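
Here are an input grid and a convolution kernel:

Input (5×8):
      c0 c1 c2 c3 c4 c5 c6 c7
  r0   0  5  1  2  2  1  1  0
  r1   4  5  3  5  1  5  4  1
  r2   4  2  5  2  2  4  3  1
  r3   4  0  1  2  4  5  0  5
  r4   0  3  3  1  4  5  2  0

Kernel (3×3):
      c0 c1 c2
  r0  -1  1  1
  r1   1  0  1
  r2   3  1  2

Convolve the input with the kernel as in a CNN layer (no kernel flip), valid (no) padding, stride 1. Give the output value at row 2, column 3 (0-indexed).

The receptive field on the input at this output position is [2 2 4 / 2 4 5 / 1 4 5]. Elementwise product with the kernel and sum: 2·-1 + 2·1 + 4·1 + 2·1 + 5·1 + 1·3 + 4·1 + 5·2.

28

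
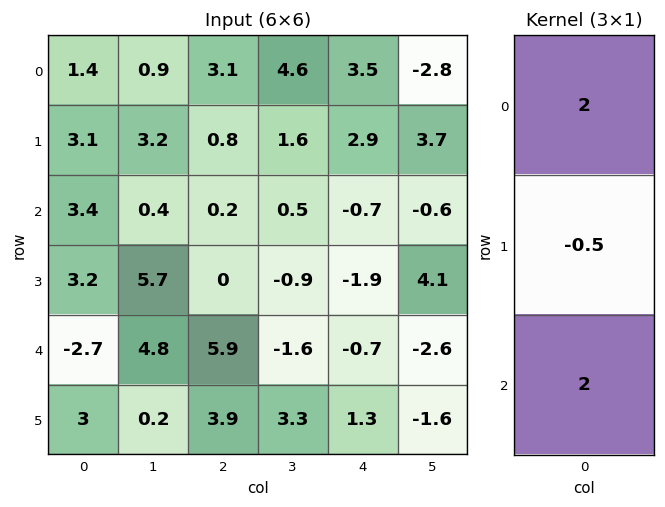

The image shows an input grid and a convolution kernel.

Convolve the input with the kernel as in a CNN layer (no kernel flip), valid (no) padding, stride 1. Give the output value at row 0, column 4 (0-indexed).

The receptive field on the input at this output position is [3.5 / 2.9 / -0.7]. Elementwise product with the kernel and sum: 3.5·2 + 2.9·-0.5 + -0.7·2.

4.15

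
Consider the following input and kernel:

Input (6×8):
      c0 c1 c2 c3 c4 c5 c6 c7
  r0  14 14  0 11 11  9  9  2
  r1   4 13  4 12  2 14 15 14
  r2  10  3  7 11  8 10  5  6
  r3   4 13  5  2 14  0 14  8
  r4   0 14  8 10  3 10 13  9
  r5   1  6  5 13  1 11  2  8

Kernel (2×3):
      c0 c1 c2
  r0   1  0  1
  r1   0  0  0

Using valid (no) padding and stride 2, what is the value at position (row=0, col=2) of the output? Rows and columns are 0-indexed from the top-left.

The receptive field on the input at this output position is [11 9 9 / 2 14 15]. Elementwise product with the kernel and sum: 11·1 + 9·1.

20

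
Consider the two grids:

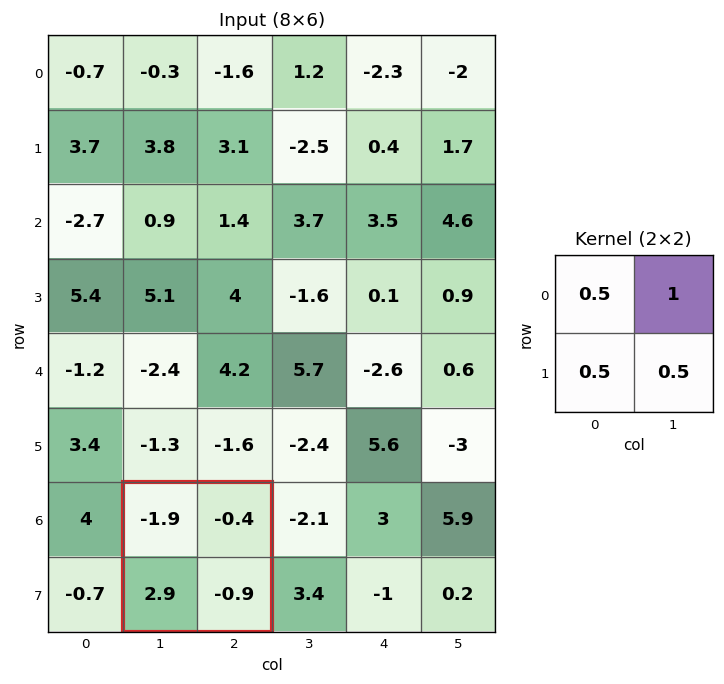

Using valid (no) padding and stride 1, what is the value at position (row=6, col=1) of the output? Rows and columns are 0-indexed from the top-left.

The receptive field on the input at this output position is [-1.9 -0.4 / 2.9 -0.9]. Elementwise product with the kernel and sum: -1.9·0.5 + -0.4·1 + 2.9·0.5 + -0.9·0.5.

-0.35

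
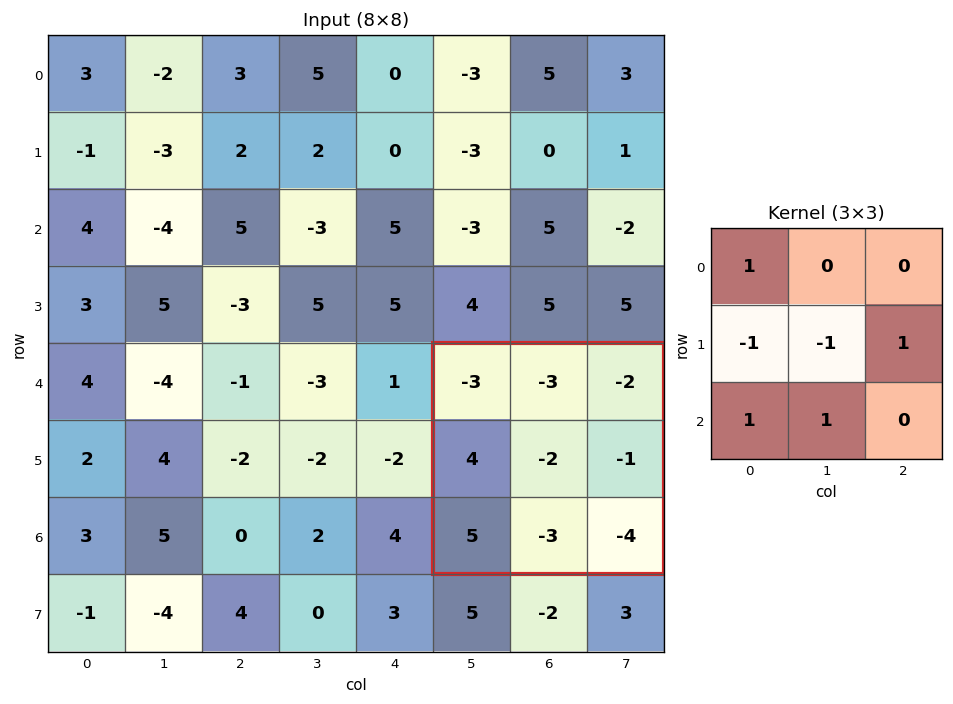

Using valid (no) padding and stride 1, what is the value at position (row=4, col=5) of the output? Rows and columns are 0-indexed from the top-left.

-4

The receptive field on the input at this output position is [-3 -3 -2 / 4 -2 -1 / 5 -3 -4]. Elementwise product with the kernel and sum: -3·1 + 4·-1 + -2·-1 + -1·1 + 5·1 + -3·1.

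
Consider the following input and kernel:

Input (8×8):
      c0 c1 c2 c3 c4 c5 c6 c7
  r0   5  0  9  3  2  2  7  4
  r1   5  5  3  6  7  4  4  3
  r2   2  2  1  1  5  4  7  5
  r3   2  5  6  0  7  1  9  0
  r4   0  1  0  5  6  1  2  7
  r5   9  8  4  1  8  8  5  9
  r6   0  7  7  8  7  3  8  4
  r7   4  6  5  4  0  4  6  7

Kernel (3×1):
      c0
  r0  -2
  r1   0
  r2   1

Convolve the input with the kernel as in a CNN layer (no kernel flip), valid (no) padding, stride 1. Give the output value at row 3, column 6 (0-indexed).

The receptive field on the input at this output position is [9 / 2 / 5]. Elementwise product with the kernel and sum: 9·-2 + 5·1.

-13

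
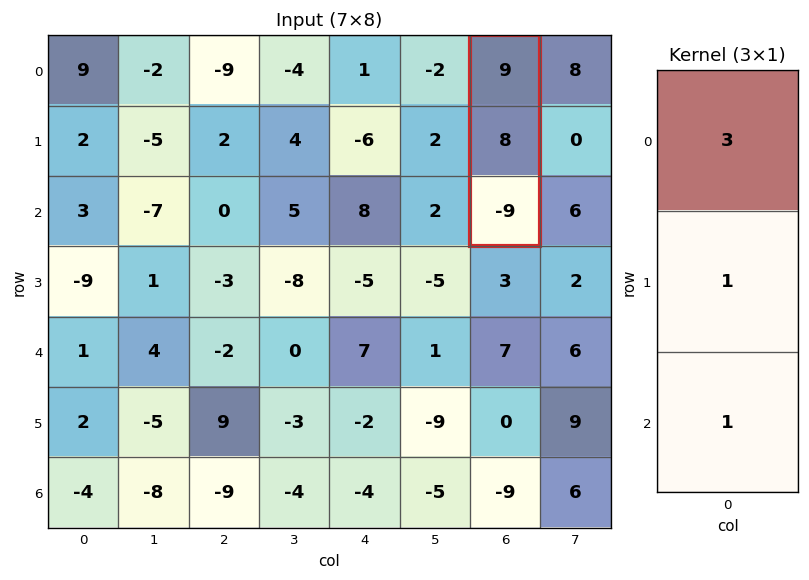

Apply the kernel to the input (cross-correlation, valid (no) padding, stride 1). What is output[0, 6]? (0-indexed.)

The receptive field on the input at this output position is [9 / 8 / -9]. Elementwise product with the kernel and sum: 9·3 + 8·1 + -9·1.

26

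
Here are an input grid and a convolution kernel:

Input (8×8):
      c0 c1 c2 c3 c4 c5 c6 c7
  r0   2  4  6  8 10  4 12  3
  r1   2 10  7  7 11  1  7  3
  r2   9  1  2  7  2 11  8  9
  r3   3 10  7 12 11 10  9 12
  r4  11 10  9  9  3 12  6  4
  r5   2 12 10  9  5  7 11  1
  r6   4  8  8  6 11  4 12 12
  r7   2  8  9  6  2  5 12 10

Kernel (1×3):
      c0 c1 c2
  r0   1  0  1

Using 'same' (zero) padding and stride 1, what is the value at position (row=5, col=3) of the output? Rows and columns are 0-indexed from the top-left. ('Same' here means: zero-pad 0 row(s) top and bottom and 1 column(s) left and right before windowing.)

The receptive field on the zero-padded input at this output position is [10 9 5]. Elementwise product with the kernel and sum: 10·1 + 5·1.

15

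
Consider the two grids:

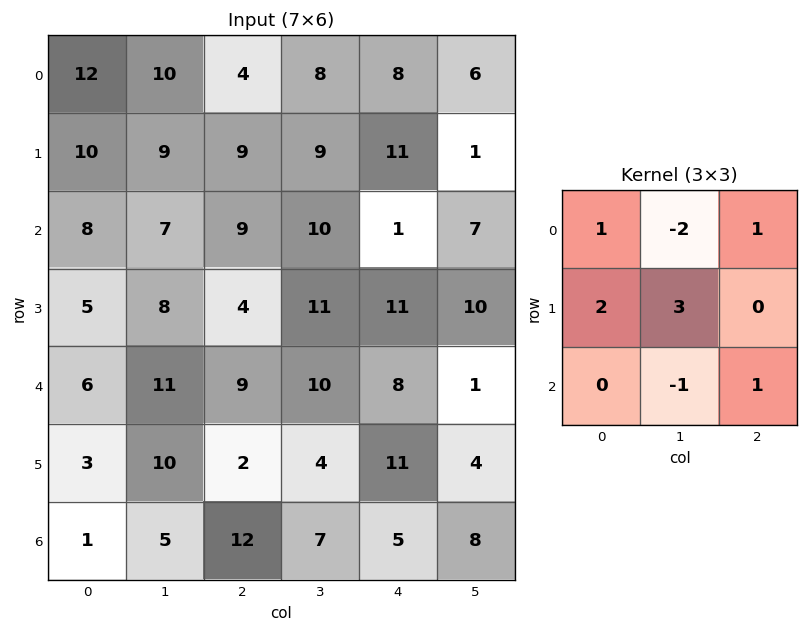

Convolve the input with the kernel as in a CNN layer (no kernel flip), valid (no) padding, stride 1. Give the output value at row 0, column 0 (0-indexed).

45

The receptive field on the input at this output position is [12 10 4 / 10 9 9 / 8 7 9]. Elementwise product with the kernel and sum: 12·1 + 10·-2 + 4·1 + 10·2 + 9·3 + 7·-1 + 9·1.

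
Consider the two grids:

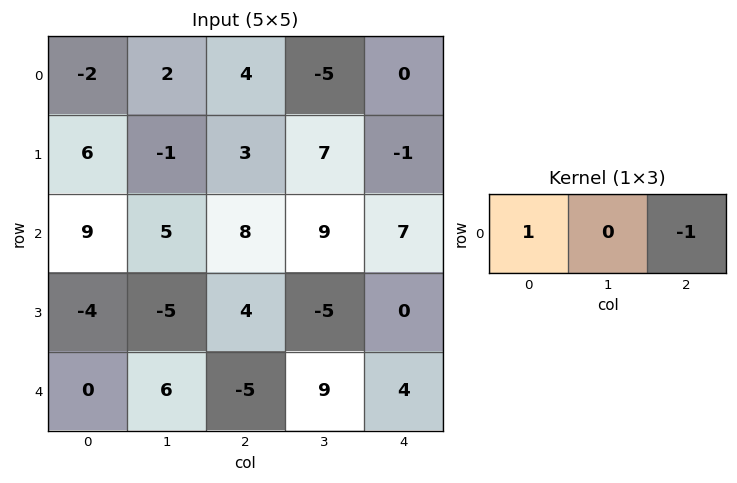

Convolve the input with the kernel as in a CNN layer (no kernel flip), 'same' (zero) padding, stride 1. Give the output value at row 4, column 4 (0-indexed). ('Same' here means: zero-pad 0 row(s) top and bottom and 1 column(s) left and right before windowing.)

The receptive field on the zero-padded input at this output position is [9 4 0]. Elementwise product with the kernel and sum: 9·1 + 0·-1.

9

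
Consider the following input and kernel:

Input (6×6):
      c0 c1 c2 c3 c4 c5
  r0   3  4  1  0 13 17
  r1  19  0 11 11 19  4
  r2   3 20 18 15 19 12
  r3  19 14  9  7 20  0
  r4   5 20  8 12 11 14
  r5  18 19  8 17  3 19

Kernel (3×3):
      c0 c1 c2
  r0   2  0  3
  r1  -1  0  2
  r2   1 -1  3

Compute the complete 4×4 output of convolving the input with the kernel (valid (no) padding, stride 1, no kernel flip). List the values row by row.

49 77 128 80
136 69 161 30
68 133 153 102
99 115 92 101

Output[0,0]: The receptive field on the input at this output position is [3 4 1 / 19 0 11 / 3 20 18]. Elementwise product with the kernel and sum: 3·2 + 1·3 + 19·-1 + 11·2 + 3·1 + 20·-1 + 18·3.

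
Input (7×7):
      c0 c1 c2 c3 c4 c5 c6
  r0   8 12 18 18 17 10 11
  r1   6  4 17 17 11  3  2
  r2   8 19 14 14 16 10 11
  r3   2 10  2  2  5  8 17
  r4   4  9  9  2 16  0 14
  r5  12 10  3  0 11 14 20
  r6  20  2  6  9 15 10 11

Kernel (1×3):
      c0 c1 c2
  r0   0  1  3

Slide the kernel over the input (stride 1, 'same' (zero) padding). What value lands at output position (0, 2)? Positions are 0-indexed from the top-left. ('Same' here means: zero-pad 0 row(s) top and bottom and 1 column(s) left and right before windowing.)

72

The receptive field on the zero-padded input at this output position is [12 18 18]. Elementwise product with the kernel and sum: 18·1 + 18·3.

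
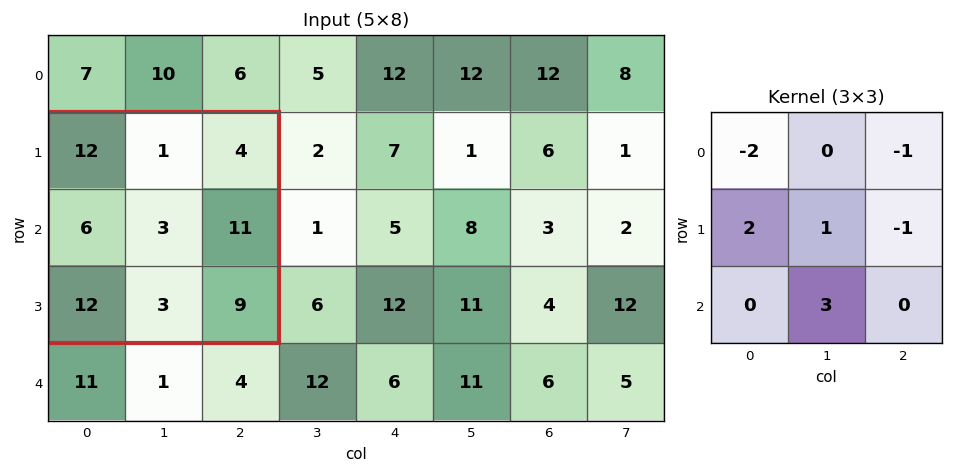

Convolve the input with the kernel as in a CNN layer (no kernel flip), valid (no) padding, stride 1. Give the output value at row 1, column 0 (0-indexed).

The receptive field on the input at this output position is [12 1 4 / 6 3 11 / 12 3 9]. Elementwise product with the kernel and sum: 12·-2 + 4·-1 + 6·2 + 3·1 + 11·-1 + 3·3.

-15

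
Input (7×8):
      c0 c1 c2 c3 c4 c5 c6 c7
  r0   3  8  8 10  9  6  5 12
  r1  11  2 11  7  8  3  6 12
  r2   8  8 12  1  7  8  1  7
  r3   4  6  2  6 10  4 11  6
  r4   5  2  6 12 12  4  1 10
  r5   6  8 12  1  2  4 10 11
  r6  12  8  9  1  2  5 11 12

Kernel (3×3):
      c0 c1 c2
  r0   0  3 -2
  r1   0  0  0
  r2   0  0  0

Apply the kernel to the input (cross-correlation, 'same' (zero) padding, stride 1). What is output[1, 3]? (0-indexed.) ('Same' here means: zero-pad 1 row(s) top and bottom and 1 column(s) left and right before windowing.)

12

The receptive field on the zero-padded input at this output position is [8 10 9 / 11 7 8 / 12 1 7]. Elementwise product with the kernel and sum: 10·3 + 9·-2.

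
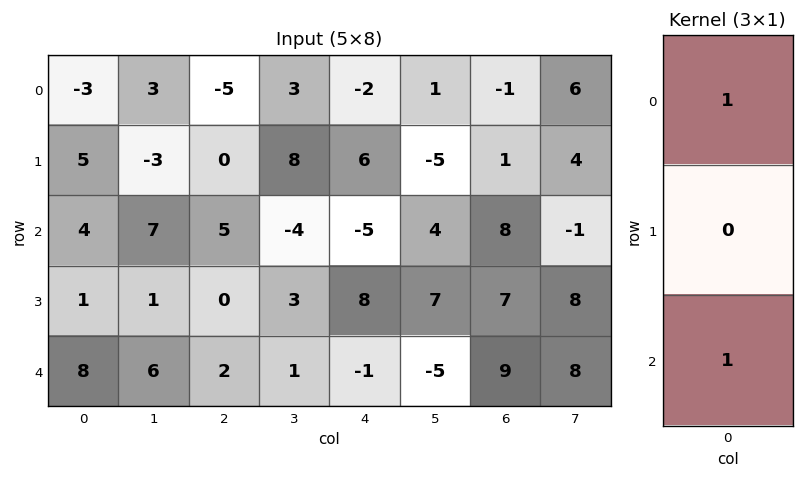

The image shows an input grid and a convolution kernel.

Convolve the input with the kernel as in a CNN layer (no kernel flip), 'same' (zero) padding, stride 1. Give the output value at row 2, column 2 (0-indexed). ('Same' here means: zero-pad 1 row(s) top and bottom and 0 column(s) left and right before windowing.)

The receptive field on the zero-padded input at this output position is [0 / 5 / 0]. Elementwise product with the kernel and sum: 0·1 + 0·1.

0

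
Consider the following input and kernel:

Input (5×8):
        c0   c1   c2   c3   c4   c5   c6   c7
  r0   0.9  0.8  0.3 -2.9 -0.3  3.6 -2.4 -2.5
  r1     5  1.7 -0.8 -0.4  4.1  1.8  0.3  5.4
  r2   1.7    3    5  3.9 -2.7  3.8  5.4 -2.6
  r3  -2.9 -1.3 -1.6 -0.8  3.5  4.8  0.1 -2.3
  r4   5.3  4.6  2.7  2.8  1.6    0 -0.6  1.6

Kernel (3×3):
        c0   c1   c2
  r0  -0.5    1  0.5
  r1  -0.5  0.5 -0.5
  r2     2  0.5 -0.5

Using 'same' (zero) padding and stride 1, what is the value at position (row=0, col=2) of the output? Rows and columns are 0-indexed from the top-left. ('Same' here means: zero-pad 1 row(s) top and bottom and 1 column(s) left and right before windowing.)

The receptive field on the zero-padded input at this output position is [0 0 0 / 0.8 0.3 -2.9 / 1.7 -0.8 -0.4]. Elementwise product with the kernel and sum: 0·-0.5 + 0·1 + 0·0.5 + 0.8·-0.5 + 0.3·0.5 + -2.9·-0.5 + 1.7·2 + -0.8·0.5 + -0.4·-0.5.

4.4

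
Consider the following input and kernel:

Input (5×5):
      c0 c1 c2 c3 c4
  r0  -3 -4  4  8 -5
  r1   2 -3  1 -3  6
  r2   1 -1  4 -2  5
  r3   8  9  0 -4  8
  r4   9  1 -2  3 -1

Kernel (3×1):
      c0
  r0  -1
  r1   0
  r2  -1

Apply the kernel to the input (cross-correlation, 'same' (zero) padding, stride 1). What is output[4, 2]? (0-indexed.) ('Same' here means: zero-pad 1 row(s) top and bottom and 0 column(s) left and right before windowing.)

0

The receptive field on the zero-padded input at this output position is [0 / -2 / 0]. Elementwise product with the kernel and sum: 0·-1 + 0·-1.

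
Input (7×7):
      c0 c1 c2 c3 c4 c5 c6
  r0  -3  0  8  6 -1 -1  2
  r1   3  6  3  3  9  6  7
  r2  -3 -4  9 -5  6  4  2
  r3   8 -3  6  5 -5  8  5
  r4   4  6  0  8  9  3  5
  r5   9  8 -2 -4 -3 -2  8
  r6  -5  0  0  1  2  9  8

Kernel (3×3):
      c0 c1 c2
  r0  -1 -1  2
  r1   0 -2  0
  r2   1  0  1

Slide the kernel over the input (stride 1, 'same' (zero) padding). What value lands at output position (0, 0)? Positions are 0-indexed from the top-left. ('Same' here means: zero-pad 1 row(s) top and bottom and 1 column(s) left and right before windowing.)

The receptive field on the zero-padded input at this output position is [0 0 0 / 0 -3 0 / 0 3 6]. Elementwise product with the kernel and sum: 0·-1 + 0·-1 + 0·2 + -3·-2 + 0·1 + 6·1.

12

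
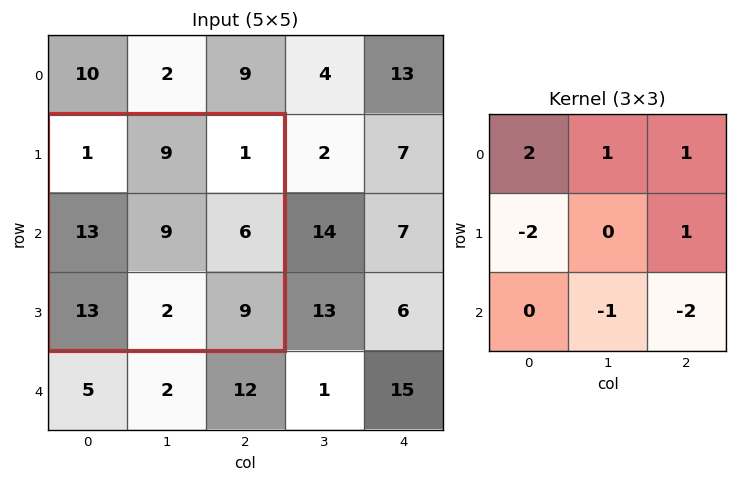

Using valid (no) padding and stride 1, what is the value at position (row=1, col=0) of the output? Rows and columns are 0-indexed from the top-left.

The receptive field on the input at this output position is [1 9 1 / 13 9 6 / 13 2 9]. Elementwise product with the kernel and sum: 1·2 + 9·1 + 1·1 + 13·-2 + 6·1 + 2·-1 + 9·-2.

-28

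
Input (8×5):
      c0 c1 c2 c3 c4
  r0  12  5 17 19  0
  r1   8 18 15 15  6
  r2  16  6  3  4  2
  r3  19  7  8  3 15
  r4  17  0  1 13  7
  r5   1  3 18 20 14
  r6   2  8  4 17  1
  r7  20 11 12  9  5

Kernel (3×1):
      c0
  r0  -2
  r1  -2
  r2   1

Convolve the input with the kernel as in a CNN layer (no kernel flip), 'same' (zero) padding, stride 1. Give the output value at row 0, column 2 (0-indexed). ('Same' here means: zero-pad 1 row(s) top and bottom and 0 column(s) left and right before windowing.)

The receptive field on the zero-padded input at this output position is [0 / 17 / 15]. Elementwise product with the kernel and sum: 0·-2 + 17·-2 + 15·1.

-19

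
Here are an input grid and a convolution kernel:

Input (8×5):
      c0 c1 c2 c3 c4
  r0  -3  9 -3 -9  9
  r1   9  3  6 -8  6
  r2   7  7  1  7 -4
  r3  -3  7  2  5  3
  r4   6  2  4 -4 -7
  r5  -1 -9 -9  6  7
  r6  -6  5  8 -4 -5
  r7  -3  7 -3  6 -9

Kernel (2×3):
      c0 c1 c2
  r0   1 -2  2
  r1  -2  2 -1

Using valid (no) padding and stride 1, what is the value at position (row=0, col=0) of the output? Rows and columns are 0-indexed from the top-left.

-45

The receptive field on the input at this output position is [-3 9 -3 / 9 3 6]. Elementwise product with the kernel and sum: -3·1 + 9·-2 + -3·2 + 9·-2 + 3·2 + 6·-1.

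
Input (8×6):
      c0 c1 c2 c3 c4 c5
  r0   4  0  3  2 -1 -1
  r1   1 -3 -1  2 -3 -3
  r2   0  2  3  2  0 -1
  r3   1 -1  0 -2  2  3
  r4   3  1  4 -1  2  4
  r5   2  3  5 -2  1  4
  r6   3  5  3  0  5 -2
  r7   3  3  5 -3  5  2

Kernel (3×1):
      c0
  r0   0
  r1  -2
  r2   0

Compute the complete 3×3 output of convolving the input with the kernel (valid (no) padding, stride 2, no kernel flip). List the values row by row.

-2 2 6
-2 0 -4
-4 -10 -2

Output[0,0]: The receptive field on the input at this output position is [4 / 1 / 0]. Elementwise product with the kernel and sum: 1·-2.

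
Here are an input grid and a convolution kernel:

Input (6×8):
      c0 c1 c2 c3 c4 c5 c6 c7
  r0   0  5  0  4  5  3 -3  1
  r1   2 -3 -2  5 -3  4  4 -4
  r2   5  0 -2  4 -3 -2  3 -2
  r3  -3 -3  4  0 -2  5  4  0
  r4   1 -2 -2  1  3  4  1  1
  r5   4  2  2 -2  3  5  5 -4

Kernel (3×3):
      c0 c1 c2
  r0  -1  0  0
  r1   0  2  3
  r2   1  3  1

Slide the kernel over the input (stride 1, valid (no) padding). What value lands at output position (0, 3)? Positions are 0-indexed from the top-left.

-5

The receptive field on the input at this output position is [4 5 3 / 5 -3 4 / 4 -3 -2]. Elementwise product with the kernel and sum: 4·-1 + -3·2 + 4·3 + 4·1 + -3·3 + -2·1.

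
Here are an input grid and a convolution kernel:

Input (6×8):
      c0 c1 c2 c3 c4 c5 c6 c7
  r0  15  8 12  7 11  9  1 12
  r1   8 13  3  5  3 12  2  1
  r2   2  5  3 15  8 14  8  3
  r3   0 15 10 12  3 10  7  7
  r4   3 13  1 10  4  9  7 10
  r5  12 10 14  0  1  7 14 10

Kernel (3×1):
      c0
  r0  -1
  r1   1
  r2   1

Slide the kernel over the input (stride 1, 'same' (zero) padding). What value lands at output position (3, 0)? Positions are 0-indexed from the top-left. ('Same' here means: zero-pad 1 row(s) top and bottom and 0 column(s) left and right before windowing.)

1

The receptive field on the zero-padded input at this output position is [2 / 0 / 3]. Elementwise product with the kernel and sum: 2·-1 + 0·1 + 3·1.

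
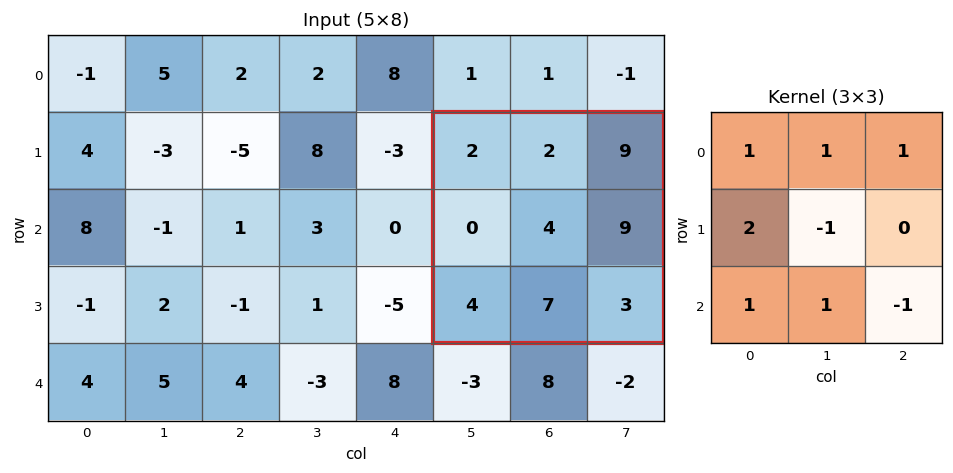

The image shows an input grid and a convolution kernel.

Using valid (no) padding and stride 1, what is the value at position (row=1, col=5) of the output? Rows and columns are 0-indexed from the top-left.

17

The receptive field on the input at this output position is [2 2 9 / 0 4 9 / 4 7 3]. Elementwise product with the kernel and sum: 2·1 + 2·1 + 9·1 + 0·2 + 4·-1 + 4·1 + 7·1 + 3·-1.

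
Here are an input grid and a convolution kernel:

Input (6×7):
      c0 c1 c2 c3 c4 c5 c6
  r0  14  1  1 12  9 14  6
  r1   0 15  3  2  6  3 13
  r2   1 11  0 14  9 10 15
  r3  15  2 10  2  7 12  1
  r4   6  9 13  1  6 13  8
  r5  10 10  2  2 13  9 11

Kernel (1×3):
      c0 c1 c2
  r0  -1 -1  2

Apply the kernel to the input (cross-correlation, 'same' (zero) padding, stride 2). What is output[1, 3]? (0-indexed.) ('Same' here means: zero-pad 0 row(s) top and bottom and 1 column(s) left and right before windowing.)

The receptive field on the zero-padded input at this output position is [10 15 0]. Elementwise product with the kernel and sum: 10·-1 + 15·-1 + 0·2.

-25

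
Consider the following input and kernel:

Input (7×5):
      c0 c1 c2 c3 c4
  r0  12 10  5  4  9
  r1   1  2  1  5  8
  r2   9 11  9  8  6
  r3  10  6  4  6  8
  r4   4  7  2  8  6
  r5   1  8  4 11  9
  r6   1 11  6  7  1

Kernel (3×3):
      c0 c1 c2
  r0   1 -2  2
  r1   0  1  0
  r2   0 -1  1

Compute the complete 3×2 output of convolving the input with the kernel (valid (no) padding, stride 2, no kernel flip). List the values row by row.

Output[0,0]: The receptive field on the input at this output position is [12 10 5 / 1 2 1 / 9 11 9]. Elementwise product with the kernel and sum: 12·1 + 10·-2 + 5·2 + 2·1 + 11·-1 + 9·1.
Output[0,1]: The receptive field on the input at this output position is [5 4 9 / 1 5 8 / 9 8 6]. Elementwise product with the kernel and sum: 5·1 + 4·-2 + 9·2 + 5·1 + 8·-1 + 6·1.

2 18
6 9
-3 3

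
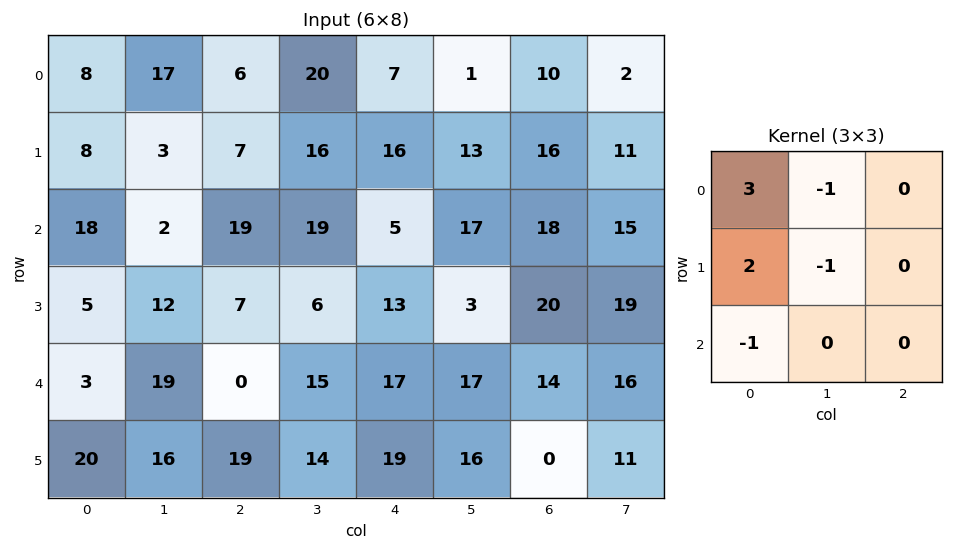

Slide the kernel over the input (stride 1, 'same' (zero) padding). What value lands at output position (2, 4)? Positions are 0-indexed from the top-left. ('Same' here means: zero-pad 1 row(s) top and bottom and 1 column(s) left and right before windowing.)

59

The receptive field on the zero-padded input at this output position is [16 16 13 / 19 5 17 / 6 13 3]. Elementwise product with the kernel and sum: 16·3 + 16·-1 + 19·2 + 5·-1 + 6·-1.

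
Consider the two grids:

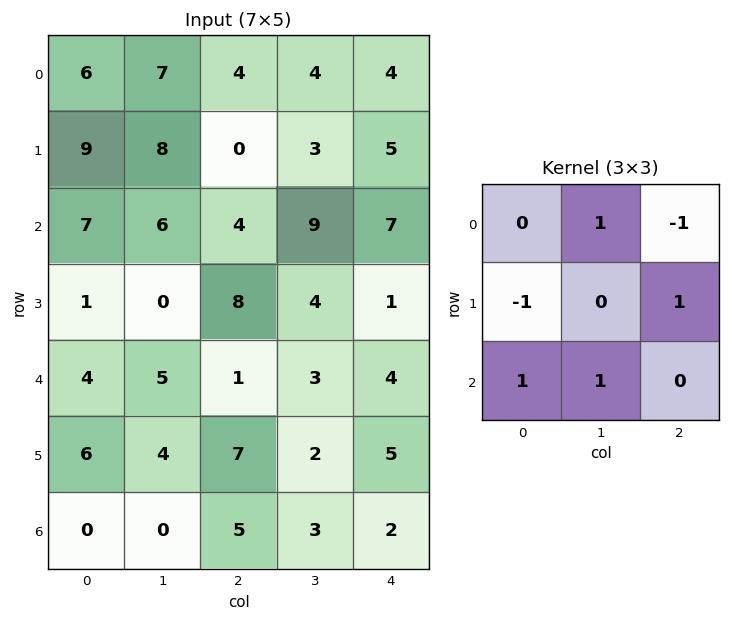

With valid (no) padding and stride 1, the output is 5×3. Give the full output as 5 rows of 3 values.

7 5 18
6 8 13
18 5 -1
-1 13 15
5 1 5

Output[0,0]: The receptive field on the input at this output position is [6 7 4 / 9 8 0 / 7 6 4]. Elementwise product with the kernel and sum: 7·1 + 4·-1 + 9·-1 + 0·1 + 7·1 + 6·1.
Output[0,1]: The receptive field on the input at this output position is [7 4 4 / 8 0 3 / 6 4 9]. Elementwise product with the kernel and sum: 4·1 + 4·-1 + 8·-1 + 3·1 + 6·1 + 4·1.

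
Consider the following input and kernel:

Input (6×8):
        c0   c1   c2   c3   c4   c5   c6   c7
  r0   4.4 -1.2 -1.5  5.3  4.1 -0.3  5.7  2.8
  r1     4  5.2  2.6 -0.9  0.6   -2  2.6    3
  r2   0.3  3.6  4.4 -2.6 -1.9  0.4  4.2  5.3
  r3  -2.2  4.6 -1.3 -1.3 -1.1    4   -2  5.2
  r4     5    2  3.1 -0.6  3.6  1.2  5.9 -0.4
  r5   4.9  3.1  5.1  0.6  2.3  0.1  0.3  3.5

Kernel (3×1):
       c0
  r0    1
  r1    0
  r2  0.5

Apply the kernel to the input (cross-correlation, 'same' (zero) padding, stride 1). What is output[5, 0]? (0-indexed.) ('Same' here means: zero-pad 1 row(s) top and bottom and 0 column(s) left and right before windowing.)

The receptive field on the zero-padded input at this output position is [5 / 4.9 / 0]. Elementwise product with the kernel and sum: 5·1 + 0·0.5.

5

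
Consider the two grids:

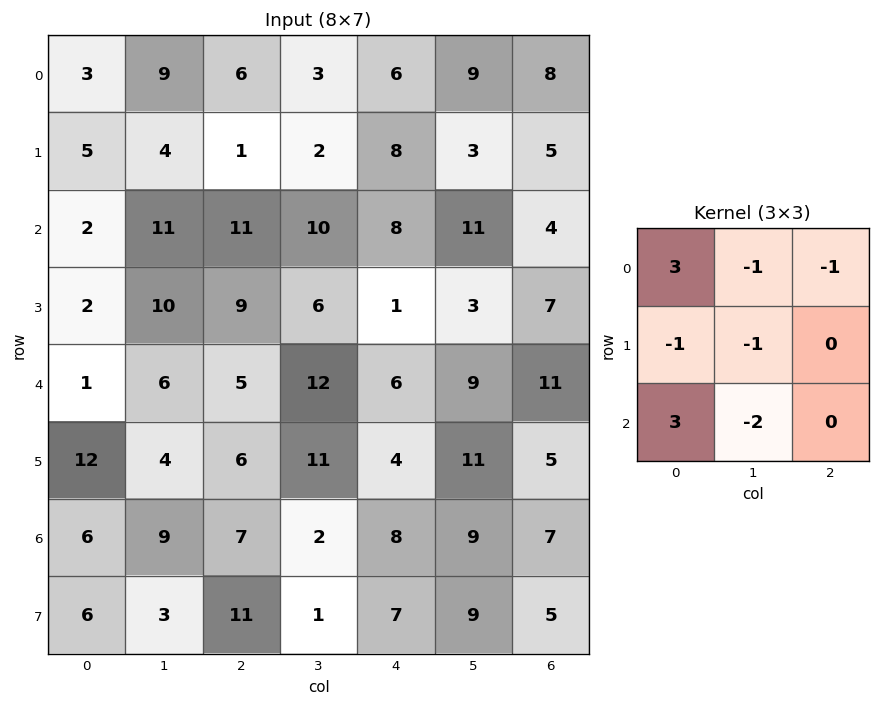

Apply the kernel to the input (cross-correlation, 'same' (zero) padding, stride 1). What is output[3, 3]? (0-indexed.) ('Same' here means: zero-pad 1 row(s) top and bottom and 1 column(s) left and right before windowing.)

-9

The receptive field on the zero-padded input at this output position is [11 10 8 / 9 6 1 / 5 12 6]. Elementwise product with the kernel and sum: 11·3 + 10·-1 + 8·-1 + 9·-1 + 6·-1 + 5·3 + 12·-2.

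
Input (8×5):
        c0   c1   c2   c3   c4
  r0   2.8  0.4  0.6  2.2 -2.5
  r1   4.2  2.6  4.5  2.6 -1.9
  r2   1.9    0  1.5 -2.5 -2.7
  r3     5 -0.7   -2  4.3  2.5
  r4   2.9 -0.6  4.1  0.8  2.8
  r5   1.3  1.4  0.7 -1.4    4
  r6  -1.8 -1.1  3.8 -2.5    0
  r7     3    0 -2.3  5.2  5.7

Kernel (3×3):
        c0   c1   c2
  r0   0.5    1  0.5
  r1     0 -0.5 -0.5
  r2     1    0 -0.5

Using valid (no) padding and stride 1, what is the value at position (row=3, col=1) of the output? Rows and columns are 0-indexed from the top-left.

The receptive field on the input at this output position is [-0.7 -2 4.3 / -0.6 4.1 0.8 / 1.4 0.7 -1.4]. Elementwise product with the kernel and sum: -0.7·0.5 + -2·1 + 4.3·0.5 + 4.1·-0.5 + 0.8·-0.5 + 1.4·1 + -1.4·-0.5.

-0.55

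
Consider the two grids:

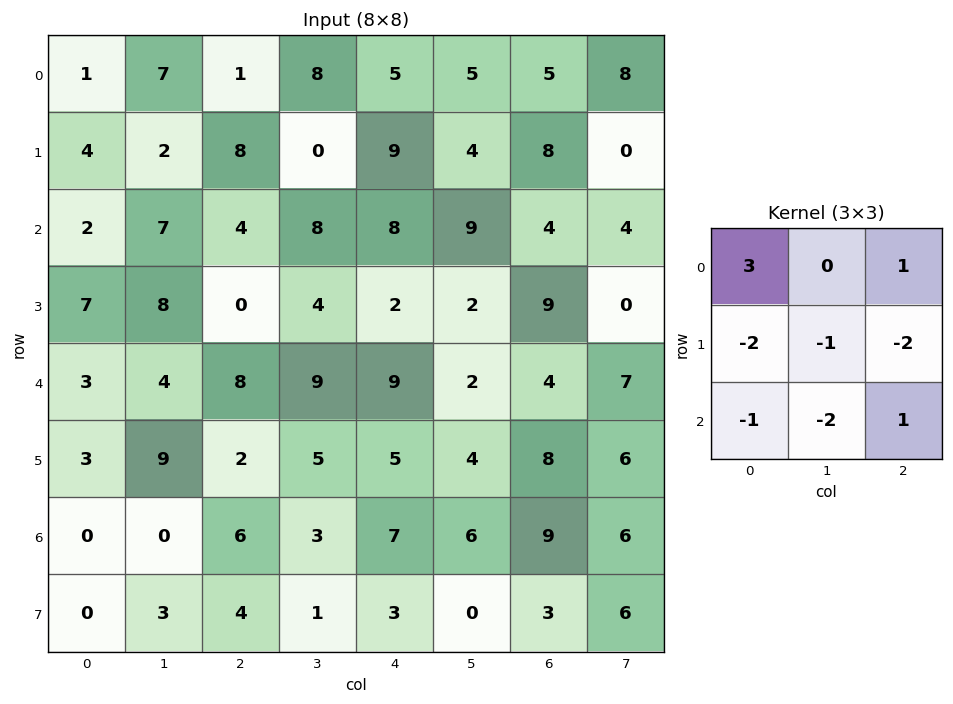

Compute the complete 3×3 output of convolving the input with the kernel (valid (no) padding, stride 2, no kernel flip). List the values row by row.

-34 -38 -40
-15 -5 -5
4 9 -9

Output[0,0]: The receptive field on the input at this output position is [1 7 1 / 4 2 8 / 2 7 4]. Elementwise product with the kernel and sum: 1·3 + 1·1 + 4·-2 + 2·-1 + 8·-2 + 2·-1 + 7·-2 + 4·1.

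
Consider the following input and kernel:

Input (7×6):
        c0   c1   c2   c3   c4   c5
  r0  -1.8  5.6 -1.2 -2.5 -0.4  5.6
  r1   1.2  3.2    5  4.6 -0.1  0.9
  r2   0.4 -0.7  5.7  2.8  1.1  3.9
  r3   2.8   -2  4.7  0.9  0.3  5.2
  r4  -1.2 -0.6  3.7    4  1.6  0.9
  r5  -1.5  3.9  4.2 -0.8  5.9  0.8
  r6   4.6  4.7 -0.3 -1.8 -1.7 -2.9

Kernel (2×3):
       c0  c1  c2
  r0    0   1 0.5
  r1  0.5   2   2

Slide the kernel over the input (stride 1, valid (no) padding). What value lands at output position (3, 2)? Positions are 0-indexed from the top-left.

The receptive field on the input at this output position is [4.7 0.9 0.3 / 3.7 4 1.6]. Elementwise product with the kernel and sum: 0.9·1 + 0.3·0.5 + 3.7·0.5 + 4·2 + 1.6·2.

14.1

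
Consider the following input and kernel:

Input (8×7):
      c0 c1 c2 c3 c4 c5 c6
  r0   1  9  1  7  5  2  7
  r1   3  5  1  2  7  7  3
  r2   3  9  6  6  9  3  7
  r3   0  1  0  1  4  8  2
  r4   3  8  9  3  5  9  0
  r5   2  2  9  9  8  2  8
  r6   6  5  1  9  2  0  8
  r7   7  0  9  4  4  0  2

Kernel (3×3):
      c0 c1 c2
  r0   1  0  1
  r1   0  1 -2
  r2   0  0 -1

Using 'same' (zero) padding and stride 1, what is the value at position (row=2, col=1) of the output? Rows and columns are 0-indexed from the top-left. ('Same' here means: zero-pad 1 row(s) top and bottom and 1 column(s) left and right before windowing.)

1

The receptive field on the zero-padded input at this output position is [3 5 1 / 3 9 6 / 0 1 0]. Elementwise product with the kernel and sum: 3·1 + 1·1 + 9·1 + 6·-2 + 0·-1.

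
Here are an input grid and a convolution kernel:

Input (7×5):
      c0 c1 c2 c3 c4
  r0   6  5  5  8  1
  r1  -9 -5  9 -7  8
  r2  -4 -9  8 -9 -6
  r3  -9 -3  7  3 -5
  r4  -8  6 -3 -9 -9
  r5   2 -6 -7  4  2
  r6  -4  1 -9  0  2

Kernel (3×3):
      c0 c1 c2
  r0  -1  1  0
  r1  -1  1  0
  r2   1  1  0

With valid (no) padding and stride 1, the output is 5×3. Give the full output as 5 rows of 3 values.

Output[0,0]: The receptive field on the input at this output position is [6 5 5 / -9 -5 9 / -4 -9 8]. Elementwise product with the kernel and sum: 6·-1 + 5·1 + -9·-1 + -5·1 + -4·1 + -9·1.

-10 13 -14
-13 35 -23
-1 30 -33
16 -12 -13
3 -18 -4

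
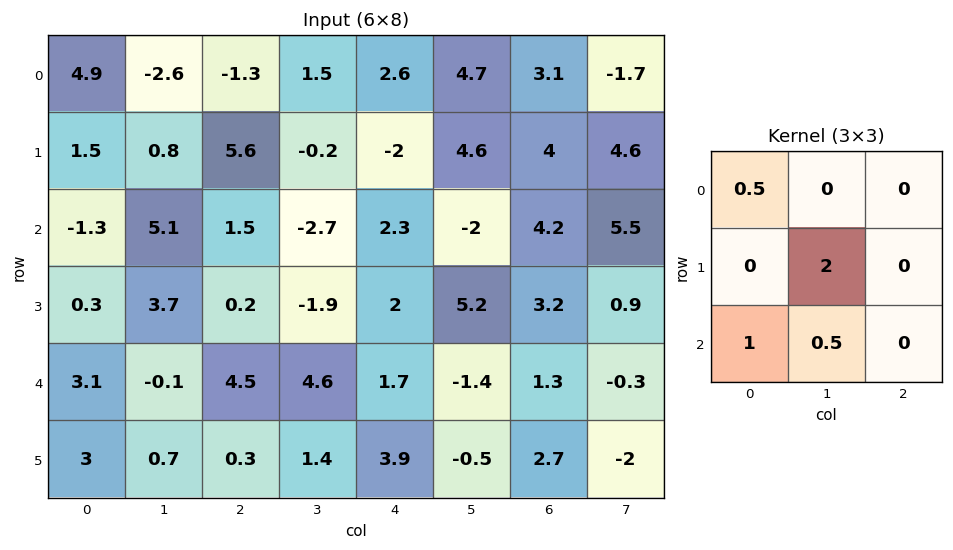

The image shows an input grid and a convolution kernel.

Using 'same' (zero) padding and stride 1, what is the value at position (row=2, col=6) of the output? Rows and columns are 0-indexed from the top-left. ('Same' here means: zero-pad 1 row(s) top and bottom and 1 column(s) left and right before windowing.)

The receptive field on the zero-padded input at this output position is [4.6 4 4.6 / -2 4.2 5.5 / 5.2 3.2 0.9]. Elementwise product with the kernel and sum: 4.6·0.5 + 4.2·2 + 5.2·1 + 3.2·0.5.

17.5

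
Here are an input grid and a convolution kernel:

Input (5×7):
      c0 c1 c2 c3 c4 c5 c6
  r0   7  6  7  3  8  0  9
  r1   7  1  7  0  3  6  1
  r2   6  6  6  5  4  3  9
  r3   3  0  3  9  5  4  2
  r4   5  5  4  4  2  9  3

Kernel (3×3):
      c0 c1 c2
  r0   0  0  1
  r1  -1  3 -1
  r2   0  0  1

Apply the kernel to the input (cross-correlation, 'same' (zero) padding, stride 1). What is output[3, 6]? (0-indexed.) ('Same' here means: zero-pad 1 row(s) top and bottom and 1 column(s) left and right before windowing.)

The receptive field on the zero-padded input at this output position is [3 9 0 / 4 2 0 / 9 3 0]. Elementwise product with the kernel and sum: 0·1 + 4·-1 + 2·3 + 0·-1 + 0·1.

2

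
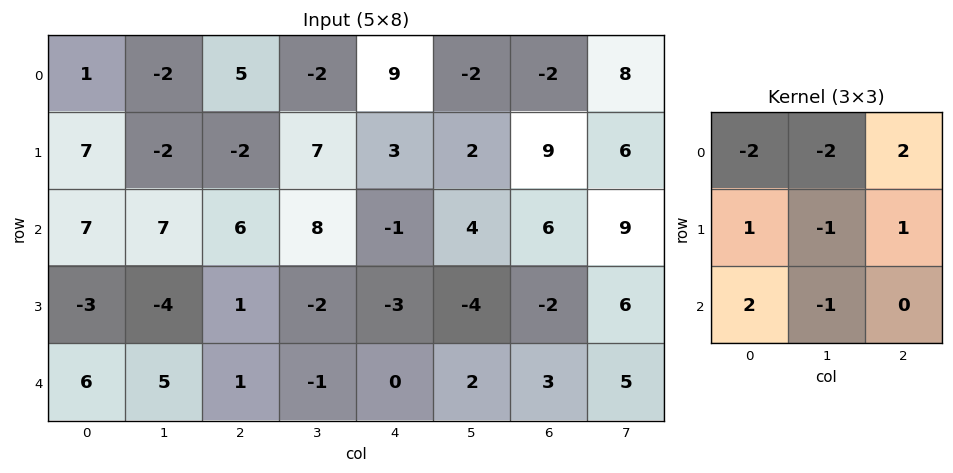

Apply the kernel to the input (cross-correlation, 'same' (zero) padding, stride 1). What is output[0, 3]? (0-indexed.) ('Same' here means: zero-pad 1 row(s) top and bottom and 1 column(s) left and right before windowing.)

The receptive field on the zero-padded input at this output position is [0 0 0 / 5 -2 9 / -2 7 3]. Elementwise product with the kernel and sum: 0·-2 + 0·-2 + 0·2 + 5·1 + -2·-1 + 9·1 + -2·2 + 7·-1.

5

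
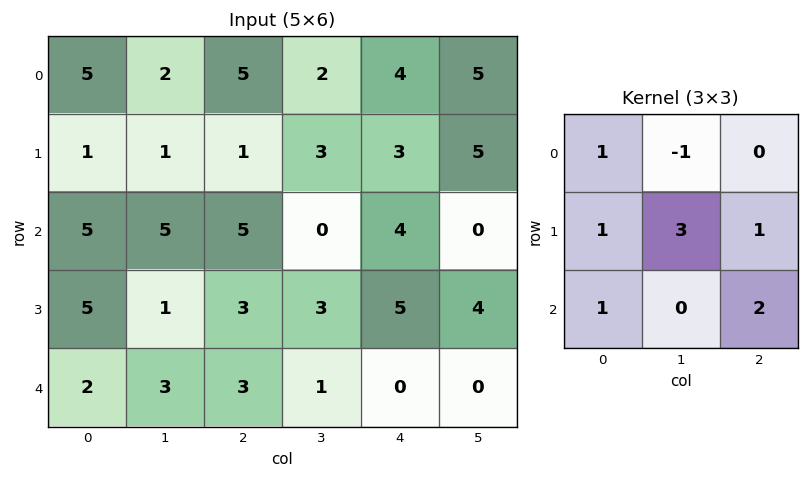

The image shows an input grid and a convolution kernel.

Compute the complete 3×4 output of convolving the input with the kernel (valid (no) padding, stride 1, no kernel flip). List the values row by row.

23 9 29 15
36 27 20 23
19 18 25 19

Output[0,0]: The receptive field on the input at this output position is [5 2 5 / 1 1 1 / 5 5 5]. Elementwise product with the kernel and sum: 5·1 + 2·-1 + 1·1 + 1·3 + 1·1 + 5·1 + 5·2.
Output[0,1]: The receptive field on the input at this output position is [2 5 2 / 1 1 3 / 5 5 0]. Elementwise product with the kernel and sum: 2·1 + 5·-1 + 1·1 + 1·3 + 3·1 + 5·1 + 0·2.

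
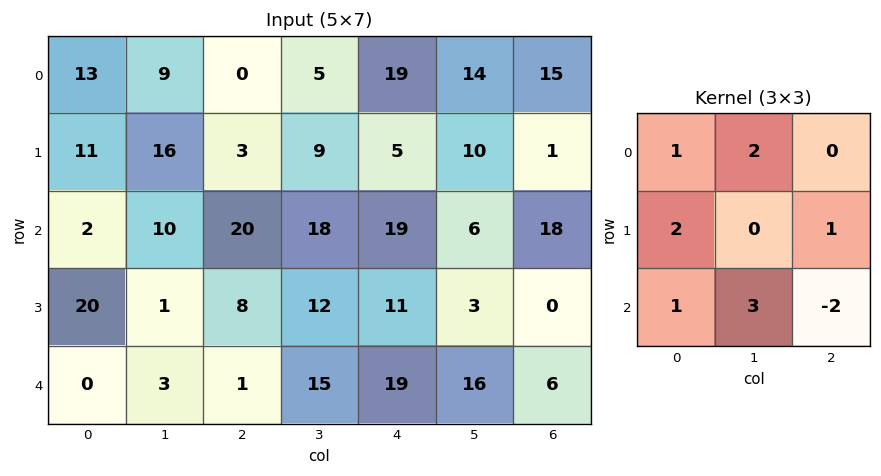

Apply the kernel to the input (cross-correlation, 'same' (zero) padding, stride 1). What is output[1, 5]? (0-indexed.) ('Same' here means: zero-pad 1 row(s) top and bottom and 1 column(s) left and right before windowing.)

The receptive field on the zero-padded input at this output position is [19 14 15 / 5 10 1 / 19 6 18]. Elementwise product with the kernel and sum: 19·1 + 14·2 + 5·2 + 1·1 + 19·1 + 6·3 + 18·-2.

59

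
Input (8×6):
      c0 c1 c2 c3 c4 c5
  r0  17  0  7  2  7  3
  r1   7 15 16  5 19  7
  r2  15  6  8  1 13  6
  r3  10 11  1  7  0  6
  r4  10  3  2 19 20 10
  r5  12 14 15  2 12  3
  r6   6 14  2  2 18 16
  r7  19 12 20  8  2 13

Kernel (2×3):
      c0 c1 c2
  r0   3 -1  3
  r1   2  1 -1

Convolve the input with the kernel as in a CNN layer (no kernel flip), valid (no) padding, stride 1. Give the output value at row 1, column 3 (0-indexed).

26

The receptive field on the input at this output position is [5 19 7 / 1 13 6]. Elementwise product with the kernel and sum: 5·3 + 19·-1 + 7·3 + 1·2 + 13·1 + 6·-1.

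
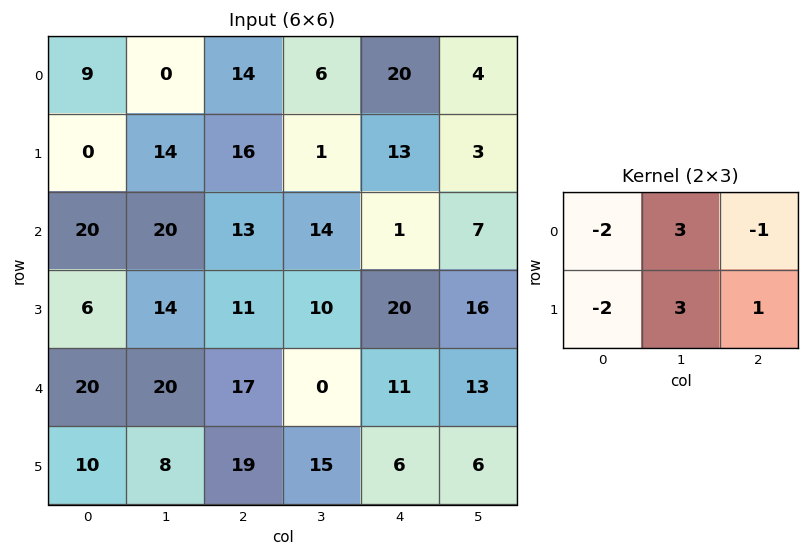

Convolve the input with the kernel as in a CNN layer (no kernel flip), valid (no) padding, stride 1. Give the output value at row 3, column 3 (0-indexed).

The receptive field on the input at this output position is [10 20 16 / 0 11 13]. Elementwise product with the kernel and sum: 10·-2 + 20·3 + 16·-1 + 0·-2 + 11·3 + 13·1.

70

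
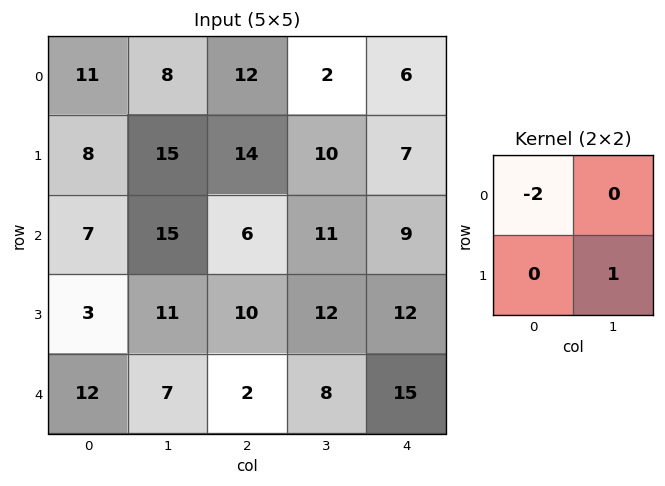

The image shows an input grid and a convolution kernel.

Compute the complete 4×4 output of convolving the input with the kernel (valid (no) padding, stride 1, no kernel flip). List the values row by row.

Output[0,0]: The receptive field on the input at this output position is [11 8 / 8 15]. Elementwise product with the kernel and sum: 11·-2 + 15·1.

-7 -2 -14 3
-1 -24 -17 -11
-3 -20 0 -10
1 -20 -12 -9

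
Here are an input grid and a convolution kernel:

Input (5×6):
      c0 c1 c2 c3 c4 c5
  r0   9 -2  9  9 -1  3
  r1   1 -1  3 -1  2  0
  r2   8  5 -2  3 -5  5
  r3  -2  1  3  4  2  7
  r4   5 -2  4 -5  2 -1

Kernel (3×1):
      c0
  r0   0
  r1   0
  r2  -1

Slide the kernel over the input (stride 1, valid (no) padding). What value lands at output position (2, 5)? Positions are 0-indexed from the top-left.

1

The receptive field on the input at this output position is [5 / 7 / -1]. Elementwise product with the kernel and sum: -1·-1.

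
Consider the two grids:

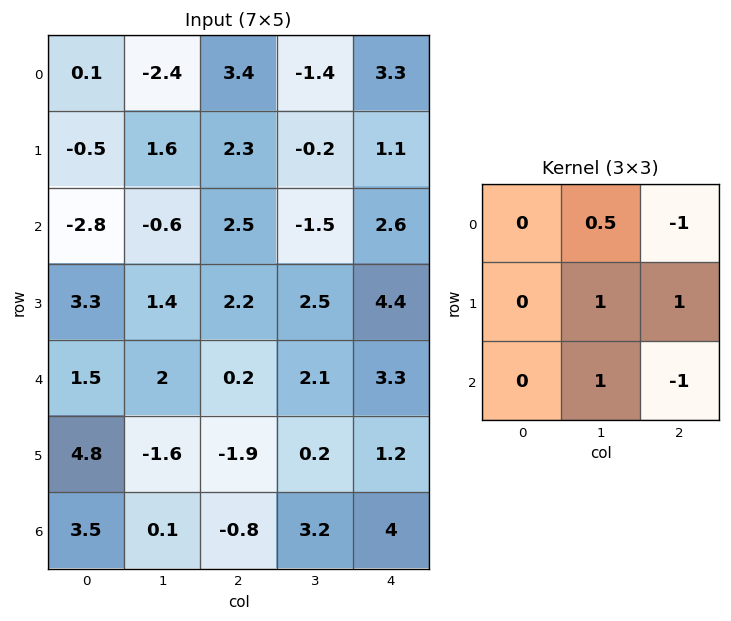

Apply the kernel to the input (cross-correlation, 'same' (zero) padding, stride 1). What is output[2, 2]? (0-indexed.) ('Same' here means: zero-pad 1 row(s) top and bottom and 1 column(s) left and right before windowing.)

The receptive field on the zero-padded input at this output position is [1.6 2.3 -0.2 / -0.6 2.5 -1.5 / 1.4 2.2 2.5]. Elementwise product with the kernel and sum: 2.3·0.5 + -0.2·-1 + 2.5·1 + -1.5·1 + 2.2·1 + 2.5·-1.

2.05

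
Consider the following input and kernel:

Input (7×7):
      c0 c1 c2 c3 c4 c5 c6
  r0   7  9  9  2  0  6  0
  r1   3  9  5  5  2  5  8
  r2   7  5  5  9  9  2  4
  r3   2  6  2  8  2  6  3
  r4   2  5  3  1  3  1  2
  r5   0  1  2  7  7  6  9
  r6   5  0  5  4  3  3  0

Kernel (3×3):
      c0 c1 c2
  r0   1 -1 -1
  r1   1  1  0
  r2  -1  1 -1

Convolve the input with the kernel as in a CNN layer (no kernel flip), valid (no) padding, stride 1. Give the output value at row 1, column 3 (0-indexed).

4

The receptive field on the input at this output position is [5 2 5 / 9 9 2 / 8 2 6]. Elementwise product with the kernel and sum: 5·1 + 2·-1 + 5·-1 + 9·1 + 9·1 + 8·-1 + 2·1 + 6·-1.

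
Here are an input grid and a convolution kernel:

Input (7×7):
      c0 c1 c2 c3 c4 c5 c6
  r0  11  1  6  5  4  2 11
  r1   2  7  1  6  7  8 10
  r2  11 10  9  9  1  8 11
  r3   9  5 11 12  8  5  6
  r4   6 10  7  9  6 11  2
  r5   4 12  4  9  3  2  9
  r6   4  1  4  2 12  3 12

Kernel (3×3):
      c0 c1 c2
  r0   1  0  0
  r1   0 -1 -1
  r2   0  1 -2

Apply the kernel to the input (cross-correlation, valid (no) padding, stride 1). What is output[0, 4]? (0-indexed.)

The receptive field on the input at this output position is [4 2 11 / 7 8 10 / 1 8 11]. Elementwise product with the kernel and sum: 4·1 + 8·-1 + 10·-1 + 8·1 + 11·-2.

-28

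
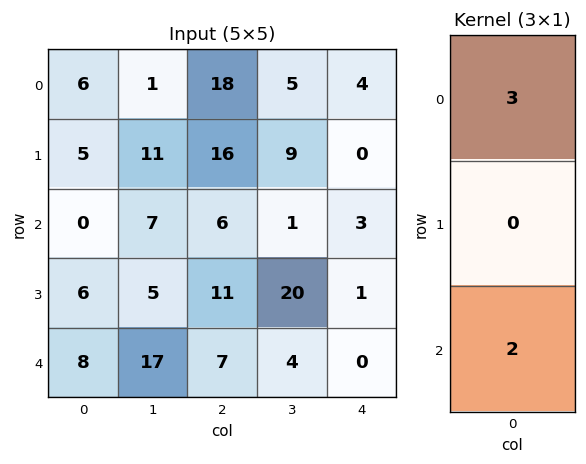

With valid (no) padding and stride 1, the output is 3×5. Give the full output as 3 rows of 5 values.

Output[0,0]: The receptive field on the input at this output position is [6 / 5 / 0]. Elementwise product with the kernel and sum: 6·3 + 0·2.
Output[0,1]: The receptive field on the input at this output position is [1 / 11 / 7]. Elementwise product with the kernel and sum: 1·3 + 7·2.

18 17 66 17 18
27 43 70 67 2
16 55 32 11 9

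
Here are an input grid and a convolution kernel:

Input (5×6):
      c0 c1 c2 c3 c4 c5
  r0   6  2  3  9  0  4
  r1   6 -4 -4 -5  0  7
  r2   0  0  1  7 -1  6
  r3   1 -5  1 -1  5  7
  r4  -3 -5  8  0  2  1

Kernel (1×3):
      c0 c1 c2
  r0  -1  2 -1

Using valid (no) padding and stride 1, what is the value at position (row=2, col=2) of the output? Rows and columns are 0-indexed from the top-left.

14

The receptive field on the input at this output position is [1 7 -1]. Elementwise product with the kernel and sum: 1·-1 + 7·2 + -1·-1.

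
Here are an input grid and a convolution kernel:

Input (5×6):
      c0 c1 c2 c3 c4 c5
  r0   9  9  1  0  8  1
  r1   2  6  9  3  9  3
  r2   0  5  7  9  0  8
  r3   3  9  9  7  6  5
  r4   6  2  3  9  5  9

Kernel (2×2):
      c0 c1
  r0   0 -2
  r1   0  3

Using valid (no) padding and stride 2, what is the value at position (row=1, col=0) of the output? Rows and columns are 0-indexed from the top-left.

The receptive field on the input at this output position is [0 5 / 3 9]. Elementwise product with the kernel and sum: 5·-2 + 9·3.

17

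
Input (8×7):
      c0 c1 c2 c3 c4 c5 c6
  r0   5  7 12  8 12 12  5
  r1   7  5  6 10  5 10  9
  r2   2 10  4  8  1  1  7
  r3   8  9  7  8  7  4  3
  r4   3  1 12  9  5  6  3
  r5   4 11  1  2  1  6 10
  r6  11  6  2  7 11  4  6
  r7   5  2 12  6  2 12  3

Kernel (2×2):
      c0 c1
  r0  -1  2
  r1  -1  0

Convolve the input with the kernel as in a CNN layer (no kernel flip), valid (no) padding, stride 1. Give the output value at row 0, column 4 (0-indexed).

7

The receptive field on the input at this output position is [12 12 / 5 10]. Elementwise product with the kernel and sum: 12·-1 + 12·2 + 5·-1.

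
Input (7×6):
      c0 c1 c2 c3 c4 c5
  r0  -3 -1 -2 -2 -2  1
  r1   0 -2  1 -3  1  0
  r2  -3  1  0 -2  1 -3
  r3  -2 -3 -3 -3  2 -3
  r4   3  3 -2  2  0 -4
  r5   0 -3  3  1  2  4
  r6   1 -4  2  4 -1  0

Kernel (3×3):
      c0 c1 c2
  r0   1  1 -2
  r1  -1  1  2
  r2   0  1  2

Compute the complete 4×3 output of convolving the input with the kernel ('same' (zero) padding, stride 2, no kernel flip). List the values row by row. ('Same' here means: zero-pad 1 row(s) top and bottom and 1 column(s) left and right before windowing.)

Output[0,0]: The receptive field on the zero-padded input at this output position is [0 0 0 / 0 -3 -1 / 0 0 -2]. Elementwise product with the kernel and sum: 0·1 + 0·1 + 0·-2 + 0·-1 + -3·1 + -1·2 + 0·1 + -2·2.

-9 -10 3
-5 -9 -9
7 4 5
-1 12 -10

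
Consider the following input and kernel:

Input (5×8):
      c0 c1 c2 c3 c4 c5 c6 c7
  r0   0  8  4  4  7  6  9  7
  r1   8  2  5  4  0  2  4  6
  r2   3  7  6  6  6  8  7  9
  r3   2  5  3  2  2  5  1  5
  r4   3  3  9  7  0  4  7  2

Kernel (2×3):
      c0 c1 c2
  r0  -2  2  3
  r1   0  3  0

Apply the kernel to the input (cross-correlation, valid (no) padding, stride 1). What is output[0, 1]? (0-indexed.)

19

The receptive field on the input at this output position is [8 4 4 / 2 5 4]. Elementwise product with the kernel and sum: 8·-2 + 4·2 + 4·3 + 5·3.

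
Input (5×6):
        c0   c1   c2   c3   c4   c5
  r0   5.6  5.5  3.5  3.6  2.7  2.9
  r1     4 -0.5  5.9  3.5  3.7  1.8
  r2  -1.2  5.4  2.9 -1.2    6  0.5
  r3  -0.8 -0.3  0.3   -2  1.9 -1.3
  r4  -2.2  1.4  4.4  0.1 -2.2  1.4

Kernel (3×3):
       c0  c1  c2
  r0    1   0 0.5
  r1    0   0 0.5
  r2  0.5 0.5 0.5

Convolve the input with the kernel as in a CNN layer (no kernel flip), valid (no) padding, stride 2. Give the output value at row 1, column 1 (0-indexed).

8

The receptive field on the input at this output position is [2.9 -1.2 6 / 0.3 -2 1.9 / 4.4 0.1 -2.2]. Elementwise product with the kernel and sum: 2.9·1 + 6·0.5 + 1.9·0.5 + 4.4·0.5 + 0.1·0.5 + -2.2·0.5.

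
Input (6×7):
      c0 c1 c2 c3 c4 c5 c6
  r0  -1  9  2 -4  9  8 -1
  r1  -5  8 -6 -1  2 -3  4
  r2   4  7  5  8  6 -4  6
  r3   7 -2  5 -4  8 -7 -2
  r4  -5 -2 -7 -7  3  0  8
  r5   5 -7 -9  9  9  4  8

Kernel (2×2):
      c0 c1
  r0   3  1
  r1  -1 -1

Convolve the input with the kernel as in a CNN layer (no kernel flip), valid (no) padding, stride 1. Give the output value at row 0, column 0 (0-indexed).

3

The receptive field on the input at this output position is [-1 9 / -5 8]. Elementwise product with the kernel and sum: -1·3 + 9·1 + -5·-1 + 8·-1.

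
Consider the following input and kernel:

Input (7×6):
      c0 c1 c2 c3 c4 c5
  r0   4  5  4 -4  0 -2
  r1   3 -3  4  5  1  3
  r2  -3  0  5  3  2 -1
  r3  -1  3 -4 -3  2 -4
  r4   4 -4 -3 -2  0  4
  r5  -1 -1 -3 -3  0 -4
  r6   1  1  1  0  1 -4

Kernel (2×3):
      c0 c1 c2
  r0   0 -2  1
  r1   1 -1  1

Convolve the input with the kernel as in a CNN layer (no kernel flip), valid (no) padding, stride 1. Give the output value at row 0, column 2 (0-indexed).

The receptive field on the input at this output position is [4 -4 0 / 4 5 1]. Elementwise product with the kernel and sum: -4·-2 + 0·1 + 4·1 + 5·-1 + 1·1.

8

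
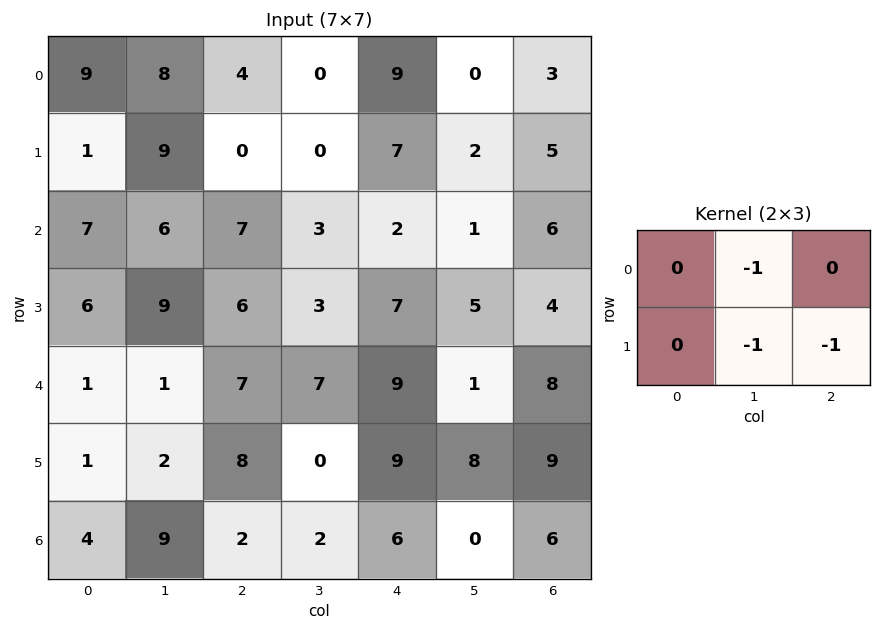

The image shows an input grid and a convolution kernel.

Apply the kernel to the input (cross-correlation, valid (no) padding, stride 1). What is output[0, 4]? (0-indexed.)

The receptive field on the input at this output position is [9 0 3 / 7 2 5]. Elementwise product with the kernel and sum: 0·-1 + 2·-1 + 5·-1.

-7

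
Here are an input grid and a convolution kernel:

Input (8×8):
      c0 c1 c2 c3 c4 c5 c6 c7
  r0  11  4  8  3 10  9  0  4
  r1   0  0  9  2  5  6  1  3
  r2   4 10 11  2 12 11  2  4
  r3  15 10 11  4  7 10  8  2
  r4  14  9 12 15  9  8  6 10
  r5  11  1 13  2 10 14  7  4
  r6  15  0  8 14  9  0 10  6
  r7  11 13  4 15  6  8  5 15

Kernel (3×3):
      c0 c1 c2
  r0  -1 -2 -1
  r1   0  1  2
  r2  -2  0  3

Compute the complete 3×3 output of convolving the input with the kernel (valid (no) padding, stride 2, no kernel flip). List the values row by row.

16 2 -38
5 -6 -10
-23 -18 9

Output[0,0]: The receptive field on the input at this output position is [11 4 8 / 0 0 9 / 4 10 11]. Elementwise product with the kernel and sum: 11·-1 + 4·-2 + 8·-1 + 0·1 + 9·2 + 4·-2 + 11·3.
Output[0,1]: The receptive field on the input at this output position is [8 3 10 / 9 2 5 / 11 2 12]. Elementwise product with the kernel and sum: 8·-1 + 3·-2 + 10·-1 + 2·1 + 5·2 + 11·-2 + 12·3.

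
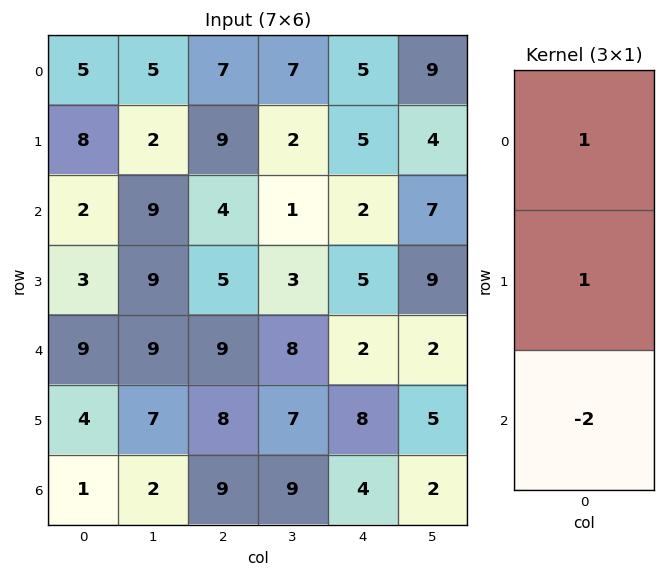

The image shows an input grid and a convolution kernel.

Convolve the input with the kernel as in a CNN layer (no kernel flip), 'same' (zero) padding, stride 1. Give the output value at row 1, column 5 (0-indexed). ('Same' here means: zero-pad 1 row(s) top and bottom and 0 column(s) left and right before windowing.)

-1

The receptive field on the zero-padded input at this output position is [9 / 4 / 7]. Elementwise product with the kernel and sum: 9·1 + 4·1 + 7·-2.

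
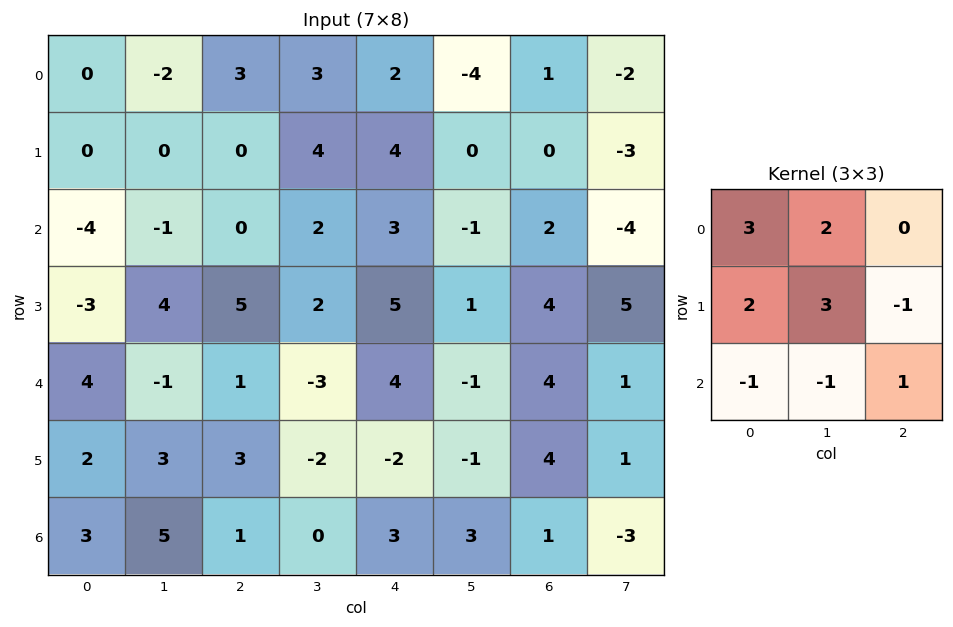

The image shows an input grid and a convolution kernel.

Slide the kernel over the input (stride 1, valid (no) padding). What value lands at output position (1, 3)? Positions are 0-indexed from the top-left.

28

The receptive field on the input at this output position is [4 4 0 / 2 3 -1 / 2 5 1]. Elementwise product with the kernel and sum: 4·3 + 4·2 + 2·2 + 3·3 + -1·-1 + 2·-1 + 5·-1 + 1·1.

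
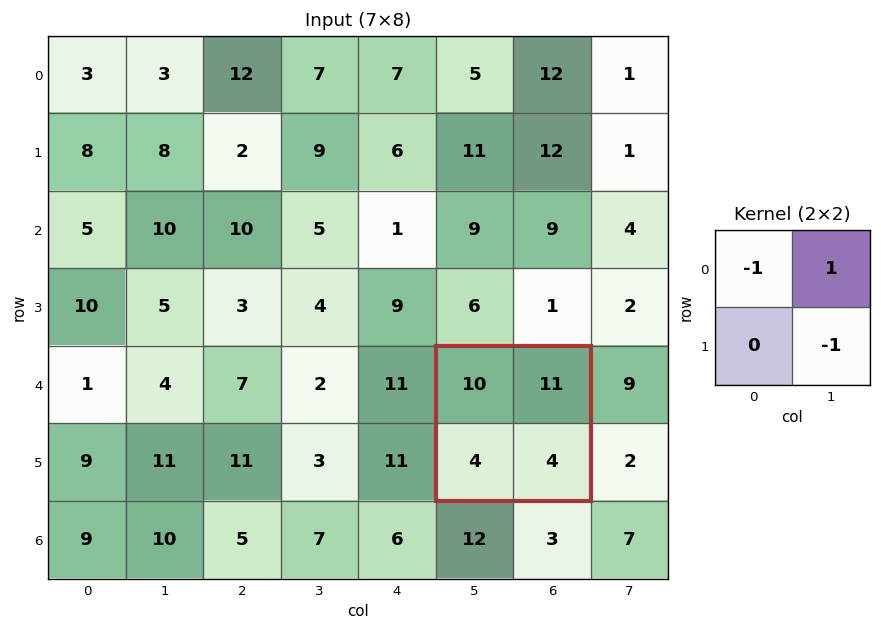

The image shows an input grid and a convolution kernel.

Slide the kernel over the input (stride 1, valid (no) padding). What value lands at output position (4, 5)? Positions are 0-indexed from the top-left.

The receptive field on the input at this output position is [10 11 / 4 4]. Elementwise product with the kernel and sum: 10·-1 + 11·1 + 4·-1.

-3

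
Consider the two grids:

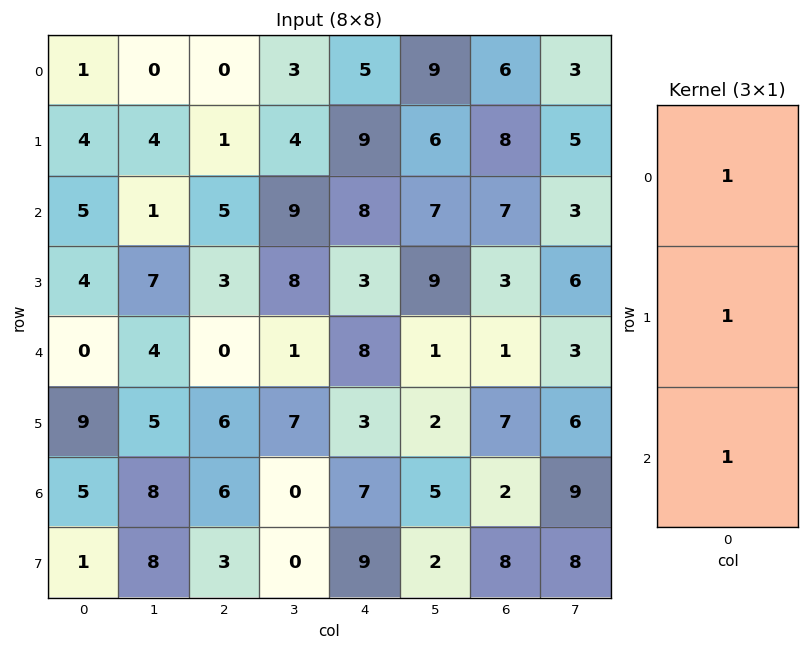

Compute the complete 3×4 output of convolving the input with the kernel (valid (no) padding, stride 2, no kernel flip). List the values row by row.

10 6 22 21
9 8 19 11
14 12 18 10

Output[0,0]: The receptive field on the input at this output position is [1 / 4 / 5]. Elementwise product with the kernel and sum: 1·1 + 4·1 + 5·1.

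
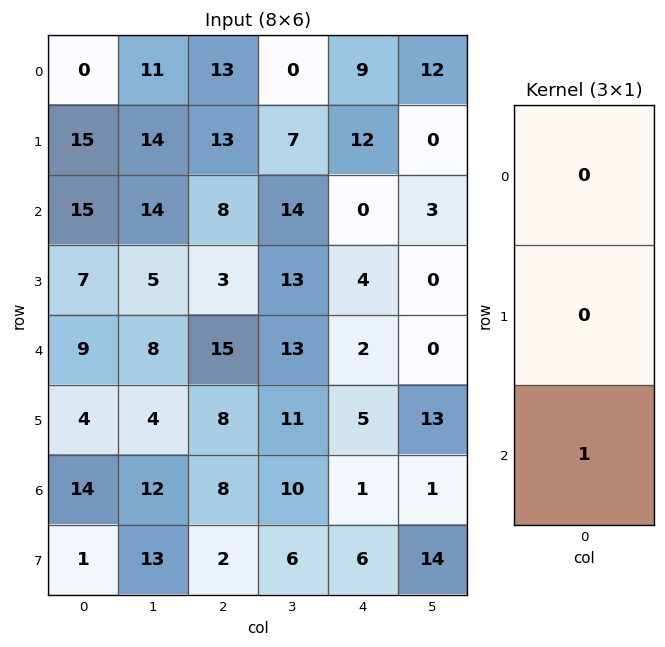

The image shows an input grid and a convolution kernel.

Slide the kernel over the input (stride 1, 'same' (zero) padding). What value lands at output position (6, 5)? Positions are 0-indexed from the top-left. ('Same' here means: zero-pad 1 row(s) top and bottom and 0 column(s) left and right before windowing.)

14

The receptive field on the zero-padded input at this output position is [13 / 1 / 14]. Elementwise product with the kernel and sum: 14·1.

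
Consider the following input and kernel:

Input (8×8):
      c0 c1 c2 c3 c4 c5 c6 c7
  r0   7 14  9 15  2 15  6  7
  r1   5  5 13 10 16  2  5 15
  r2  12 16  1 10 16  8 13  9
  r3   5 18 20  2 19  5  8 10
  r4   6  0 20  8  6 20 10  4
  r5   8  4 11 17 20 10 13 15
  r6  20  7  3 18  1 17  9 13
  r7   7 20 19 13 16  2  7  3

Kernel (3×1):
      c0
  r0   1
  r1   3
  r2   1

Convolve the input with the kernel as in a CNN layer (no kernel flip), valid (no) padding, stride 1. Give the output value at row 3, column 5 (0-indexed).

75

The receptive field on the input at this output position is [5 / 20 / 10]. Elementwise product with the kernel and sum: 5·1 + 20·3 + 10·1.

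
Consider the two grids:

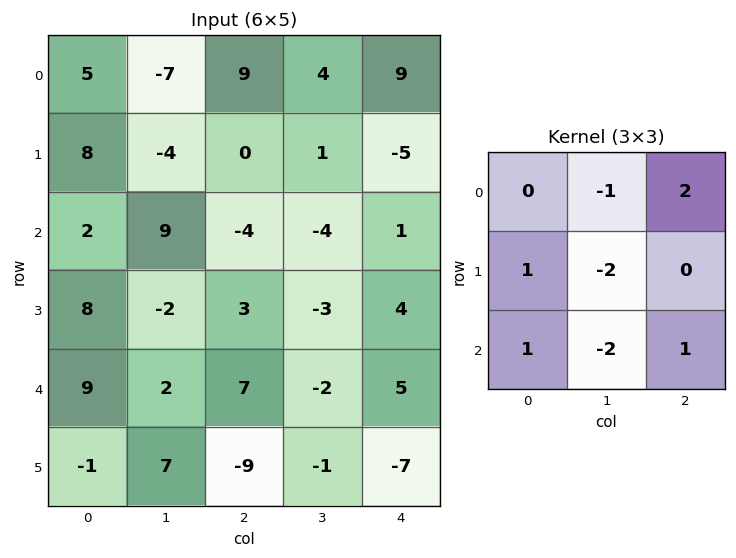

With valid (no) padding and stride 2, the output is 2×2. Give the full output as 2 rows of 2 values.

Output[0,0]: The receptive field on the input at this output position is [5 -7 9 / 8 -4 0 / 2 9 -4]. Elementwise product with the kernel and sum: -7·-1 + 9·2 + 8·1 + -4·-2 + 2·1 + 9·-2 + -4·1.

21 17
7 31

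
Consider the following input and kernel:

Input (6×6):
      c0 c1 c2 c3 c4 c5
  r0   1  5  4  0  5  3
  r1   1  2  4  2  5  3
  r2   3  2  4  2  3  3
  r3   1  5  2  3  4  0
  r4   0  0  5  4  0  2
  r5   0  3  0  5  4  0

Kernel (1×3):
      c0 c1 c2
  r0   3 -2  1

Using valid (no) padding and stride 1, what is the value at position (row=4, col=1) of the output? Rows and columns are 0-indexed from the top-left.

The receptive field on the input at this output position is [0 5 4]. Elementwise product with the kernel and sum: 0·3 + 5·-2 + 4·1.

-6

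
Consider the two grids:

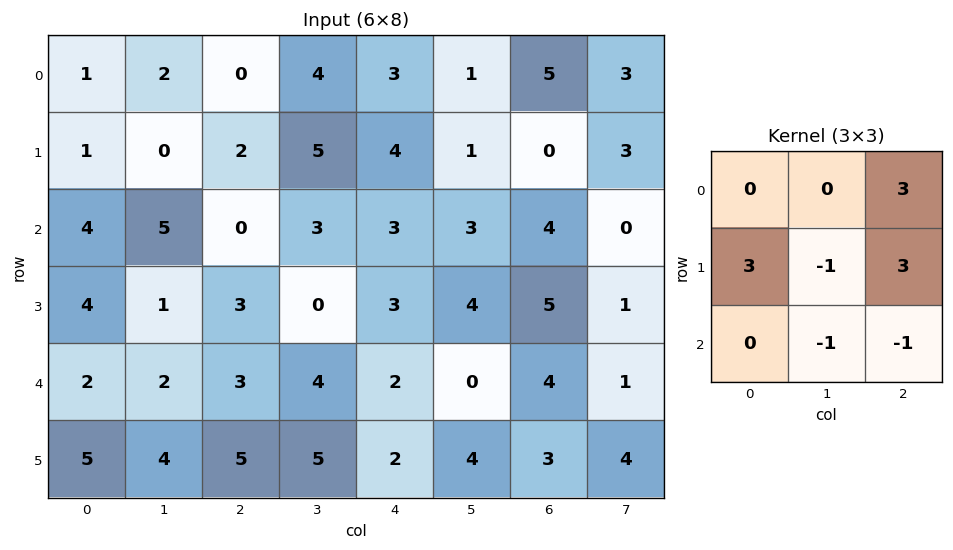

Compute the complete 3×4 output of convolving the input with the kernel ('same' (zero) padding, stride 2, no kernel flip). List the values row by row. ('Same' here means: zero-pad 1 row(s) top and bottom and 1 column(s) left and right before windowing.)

4 11 7 4
6 36 11 8
-2 5 16 -5

Output[0,0]: The receptive field on the zero-padded input at this output position is [0 0 0 / 0 1 2 / 0 1 0]. Elementwise product with the kernel and sum: 0·3 + 0·3 + 1·-1 + 2·3 + 1·-1 + 0·-1.
Output[0,1]: The receptive field on the zero-padded input at this output position is [0 0 0 / 2 0 4 / 0 2 5]. Elementwise product with the kernel and sum: 0·3 + 2·3 + 0·-1 + 4·3 + 2·-1 + 5·-1.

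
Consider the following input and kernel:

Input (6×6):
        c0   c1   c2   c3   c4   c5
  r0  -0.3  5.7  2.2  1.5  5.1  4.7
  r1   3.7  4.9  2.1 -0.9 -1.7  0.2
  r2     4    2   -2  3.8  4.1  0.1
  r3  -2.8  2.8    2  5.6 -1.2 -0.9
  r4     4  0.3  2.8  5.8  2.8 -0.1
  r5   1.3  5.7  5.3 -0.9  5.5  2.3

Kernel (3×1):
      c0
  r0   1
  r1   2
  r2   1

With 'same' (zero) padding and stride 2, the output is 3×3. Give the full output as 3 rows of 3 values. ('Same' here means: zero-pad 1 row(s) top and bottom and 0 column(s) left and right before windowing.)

3.1 6.5 8.5
8.9 0.1 5.3
6.5 12.9 9.9

Output[0,0]: The receptive field on the zero-padded input at this output position is [0 / -0.3 / 3.7]. Elementwise product with the kernel and sum: 0·1 + -0.3·2 + 3.7·1.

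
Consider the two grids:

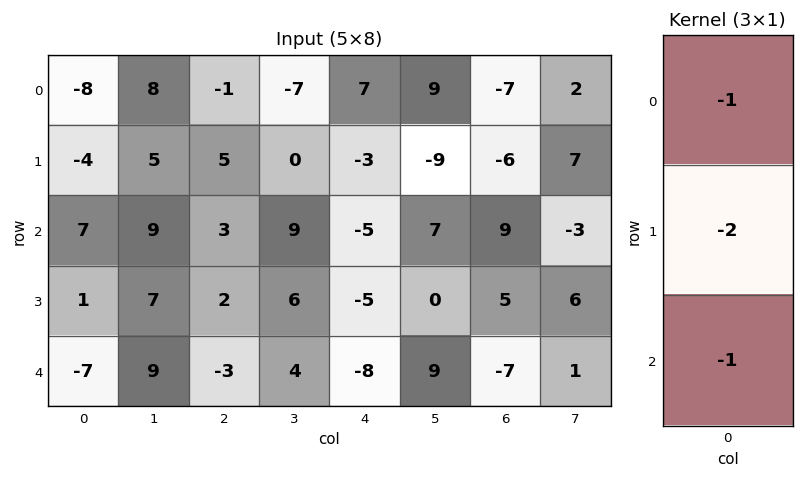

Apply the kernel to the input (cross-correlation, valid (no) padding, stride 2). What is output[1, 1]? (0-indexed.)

-4

The receptive field on the input at this output position is [3 / 2 / -3]. Elementwise product with the kernel and sum: 3·-1 + 2·-2 + -3·-1.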